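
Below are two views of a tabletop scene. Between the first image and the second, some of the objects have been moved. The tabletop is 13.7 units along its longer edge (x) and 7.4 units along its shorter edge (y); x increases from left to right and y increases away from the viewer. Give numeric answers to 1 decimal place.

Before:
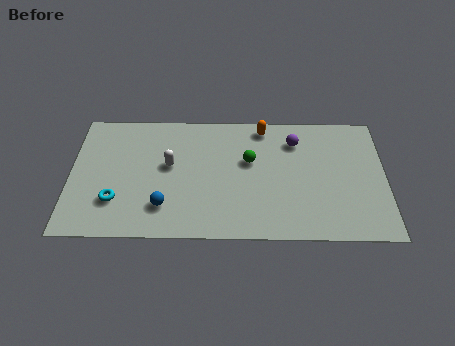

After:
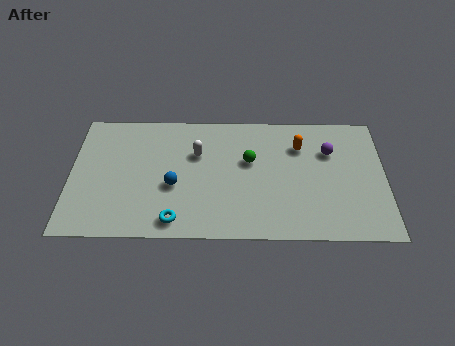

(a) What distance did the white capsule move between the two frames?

1.4

The white capsule moved from about (4.3, 4.2) to (5.5, 4.9), a distance of √(1.2² + 0.7²) ≈ 1.4.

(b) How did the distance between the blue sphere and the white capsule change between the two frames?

-0.3

They were about 2.4 units apart before and 2.1 after — 0.3 units closer together.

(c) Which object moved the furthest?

the cyan torus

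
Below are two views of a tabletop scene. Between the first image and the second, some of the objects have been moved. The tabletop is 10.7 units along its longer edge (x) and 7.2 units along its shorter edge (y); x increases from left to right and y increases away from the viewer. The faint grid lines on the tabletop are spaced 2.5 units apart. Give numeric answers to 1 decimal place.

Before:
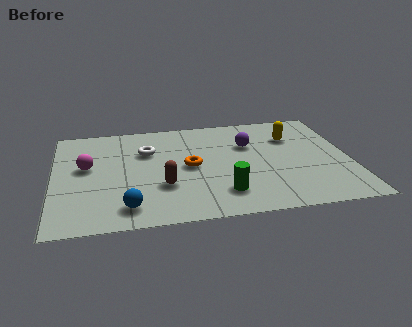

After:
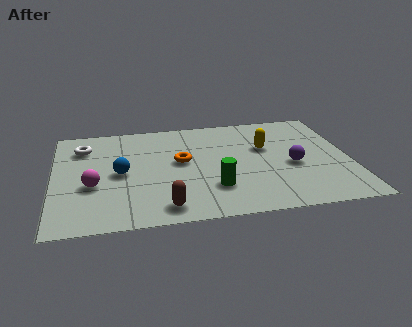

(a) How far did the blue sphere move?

2.3

The blue sphere moved from about (2.6, 1.2) to (2.4, 3.5), a distance of √(0.2² + 2.3²) ≈ 2.3.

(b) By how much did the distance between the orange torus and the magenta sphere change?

-0.3

They were about 3.7 units apart before and 3.4 after — 0.3 units closer together.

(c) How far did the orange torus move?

0.5

The orange torus was near (4.9, 3.6) before and (4.6, 4.0) after, so it travelled √(0.3² + 0.4²) ≈ 0.5 units.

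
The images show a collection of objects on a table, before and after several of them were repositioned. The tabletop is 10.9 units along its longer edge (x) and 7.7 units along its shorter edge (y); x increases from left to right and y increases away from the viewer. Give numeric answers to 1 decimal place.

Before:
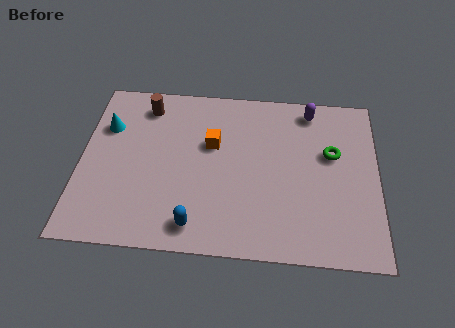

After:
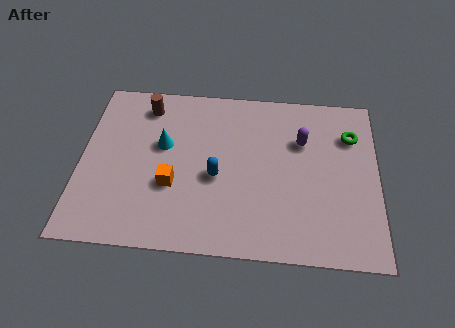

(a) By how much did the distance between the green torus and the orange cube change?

+2.7

They were about 4.4 units apart before and 7.1 after — 2.7 units further apart.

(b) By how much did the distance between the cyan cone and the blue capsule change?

-3.0

They were about 5.4 units apart before and 2.4 after — 3.0 units closer together.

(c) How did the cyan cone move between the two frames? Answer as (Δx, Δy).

(2.1, -0.7)

From the two frames, the cyan cone sits at roughly (0.9, 5.3) before and (3.0, 4.6) after.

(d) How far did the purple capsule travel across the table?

1.5

The purple capsule moved from about (8.4, 6.7) to (8.1, 5.2), a distance of √(0.3² + 1.5²) ≈ 1.5.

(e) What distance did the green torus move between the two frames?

1.1

The green torus moved from about (9.2, 4.7) to (9.9, 5.6), a distance of √(0.7² + 0.9²) ≈ 1.1.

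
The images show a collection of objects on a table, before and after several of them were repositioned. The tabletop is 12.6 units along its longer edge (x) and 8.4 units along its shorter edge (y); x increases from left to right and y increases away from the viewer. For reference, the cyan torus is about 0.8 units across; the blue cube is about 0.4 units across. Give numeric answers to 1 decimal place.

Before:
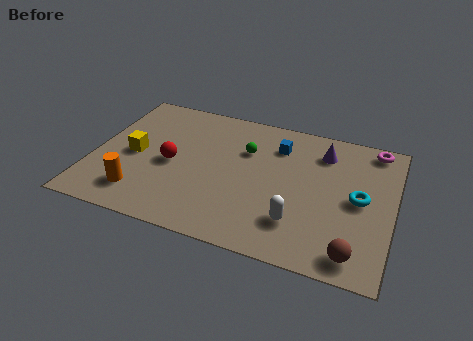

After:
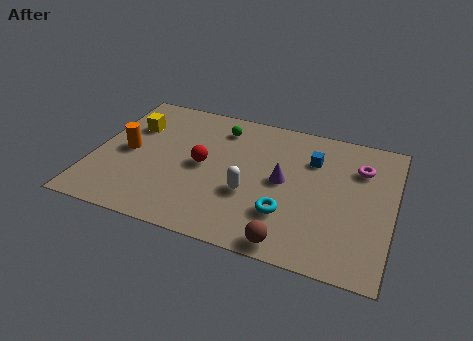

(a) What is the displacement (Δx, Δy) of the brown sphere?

(-2.6, -0.3)

From the two frames, the brown sphere sits at roughly (11.2, 1.1) before and (8.6, 0.8) after.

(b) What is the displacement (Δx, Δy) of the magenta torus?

(-0.5, -1.4)

From the two frames, the magenta torus sits at roughly (11.6, 7.5) before and (11.1, 6.1) after.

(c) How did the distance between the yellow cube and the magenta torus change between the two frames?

-0.8

The distance was about 10.5 in the first image and 9.7 in the second, so they moved 0.8 units closer together.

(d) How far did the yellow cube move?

1.8

From (1.7, 4.0) to (1.4, 5.8), the yellow cube covered √(0.3² + 1.8²) ≈ 1.8 units.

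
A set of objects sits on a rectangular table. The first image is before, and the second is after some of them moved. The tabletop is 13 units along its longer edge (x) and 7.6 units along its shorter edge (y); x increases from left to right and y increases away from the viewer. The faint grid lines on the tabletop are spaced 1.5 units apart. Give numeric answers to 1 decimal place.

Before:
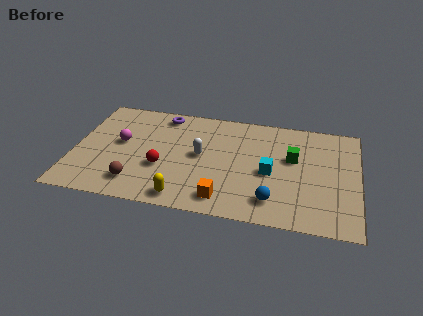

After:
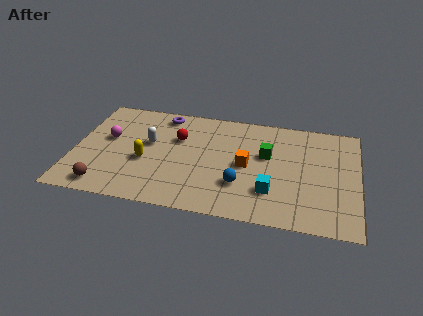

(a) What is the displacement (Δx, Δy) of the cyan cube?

(0.1, -1.3)

The cyan cube was at about (9.0, 3.4) and moved to about (9.1, 2.1).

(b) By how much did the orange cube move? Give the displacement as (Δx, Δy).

(0.9, 2.5)

The orange cube was at about (7.0, 1.2) and moved to about (7.9, 3.7).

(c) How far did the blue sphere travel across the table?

1.7

The blue sphere was near (9.2, 1.5) before and (7.7, 2.3) after, so it travelled √(1.5² + 0.8²) ≈ 1.7 units.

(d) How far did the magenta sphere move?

0.6

The magenta sphere was near (2.1, 4.2) before and (1.5, 4.4) after, so it travelled √(0.6² + 0.2²) ≈ 0.6 units.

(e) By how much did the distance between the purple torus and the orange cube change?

-1.3

They were about 6.2 units apart before and 4.9 after — 1.3 units closer together.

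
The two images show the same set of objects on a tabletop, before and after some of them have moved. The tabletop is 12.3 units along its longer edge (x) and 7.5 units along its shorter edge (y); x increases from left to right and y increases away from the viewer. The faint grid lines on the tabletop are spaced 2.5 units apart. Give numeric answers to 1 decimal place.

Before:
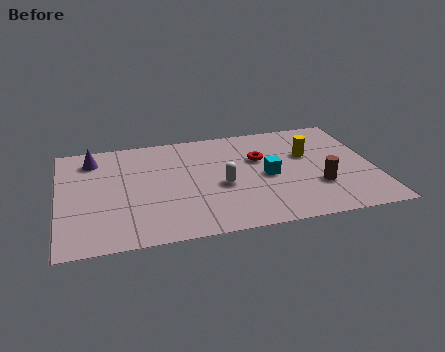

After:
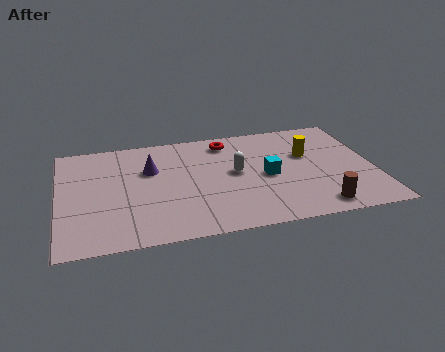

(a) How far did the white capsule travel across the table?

1.0

From (6.3, 3.2) to (6.9, 4.0), the white capsule covered √(0.6² + 0.8²) ≈ 1.0 units.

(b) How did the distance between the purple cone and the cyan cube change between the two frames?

-2.5

The distance was about 7.2 in the first image and 4.7 in the second, so they moved 2.5 units closer together.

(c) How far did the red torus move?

1.9

From (7.9, 4.8) to (6.7, 6.3), the red torus covered √(1.2² + 1.5²) ≈ 1.9 units.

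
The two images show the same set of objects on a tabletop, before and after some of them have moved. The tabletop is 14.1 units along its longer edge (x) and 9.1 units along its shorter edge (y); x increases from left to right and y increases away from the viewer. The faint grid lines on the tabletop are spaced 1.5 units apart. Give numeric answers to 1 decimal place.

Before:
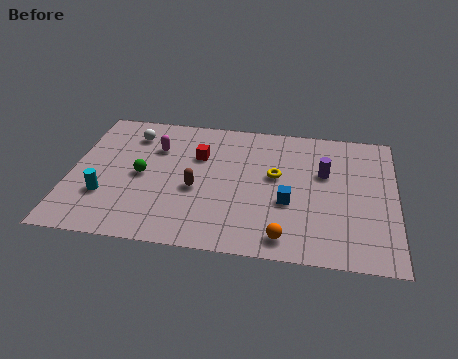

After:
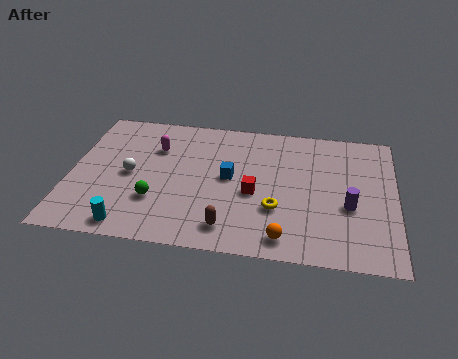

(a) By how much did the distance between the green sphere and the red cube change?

+1.4

Before: roughly 2.9 units apart; after: 4.3. That's 1.4 units further apart.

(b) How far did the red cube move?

3.3

From (5.5, 6.1) to (8.0, 3.9), the red cube covered √(2.5² + 2.2²) ≈ 3.3 units.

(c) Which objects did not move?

the orange sphere and the magenta capsule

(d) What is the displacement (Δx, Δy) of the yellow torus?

(0.1, -2.2)

The yellow torus started near (8.9, 5.2) and ended near (9.0, 3.0).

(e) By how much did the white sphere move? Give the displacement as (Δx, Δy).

(0.1, -2.8)

From the two frames, the white sphere sits at roughly (2.5, 7.2) before and (2.6, 4.4) after.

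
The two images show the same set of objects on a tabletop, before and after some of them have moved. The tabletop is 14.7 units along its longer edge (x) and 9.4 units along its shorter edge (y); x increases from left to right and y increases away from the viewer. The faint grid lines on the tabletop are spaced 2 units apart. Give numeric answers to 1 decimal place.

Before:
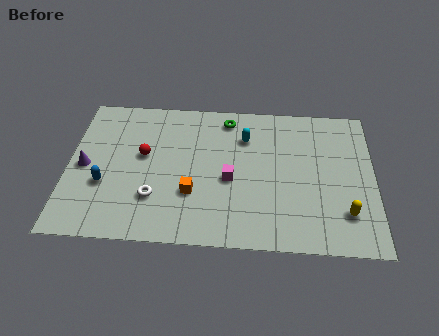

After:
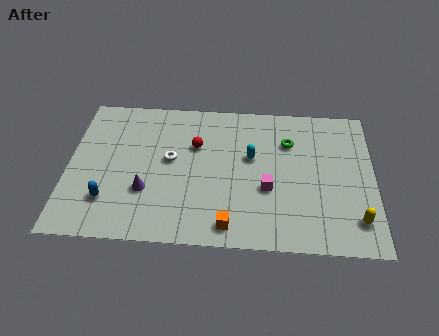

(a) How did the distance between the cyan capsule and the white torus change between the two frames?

-2.1

Before: roughly 6.0 units apart; after: 3.9. That's 2.1 units closer together.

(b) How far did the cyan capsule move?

1.3

The cyan capsule moved from about (8.5, 6.9) to (8.8, 5.6), a distance of √(0.3² + 1.3²) ≈ 1.3.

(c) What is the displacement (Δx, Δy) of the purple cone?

(3.0, -1.4)

The purple cone was at about (0.8, 4.5) and moved to about (3.8, 3.1).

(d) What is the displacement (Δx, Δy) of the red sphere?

(2.5, 0.8)

The red sphere was at about (3.6, 5.4) and moved to about (6.1, 6.2).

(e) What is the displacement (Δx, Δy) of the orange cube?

(1.8, -1.9)

The orange cube started near (6.0, 3.1) and ended near (7.8, 1.2).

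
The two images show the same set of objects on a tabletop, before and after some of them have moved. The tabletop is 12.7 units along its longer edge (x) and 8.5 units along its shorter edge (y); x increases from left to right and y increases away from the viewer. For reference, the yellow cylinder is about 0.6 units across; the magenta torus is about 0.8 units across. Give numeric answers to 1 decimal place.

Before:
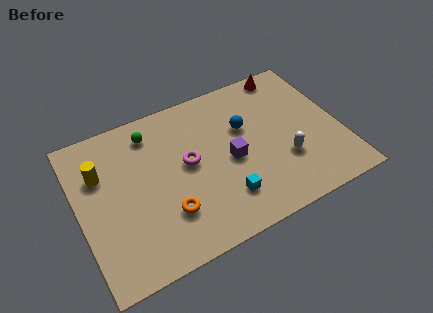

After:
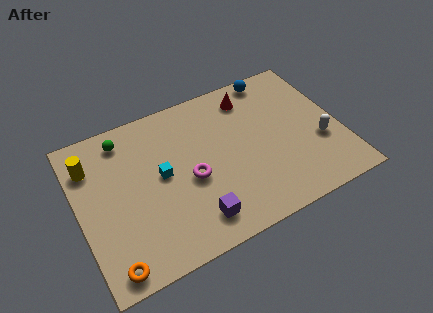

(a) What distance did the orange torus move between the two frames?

3.3

From (4.0, 2.4) to (1.1, 0.9), the orange torus covered √(2.9² + 1.5²) ≈ 3.3 units.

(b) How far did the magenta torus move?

0.9

The magenta torus moved from about (5.3, 4.6) to (5.3, 3.7), a distance of √(0.0² + 0.9²) ≈ 0.9.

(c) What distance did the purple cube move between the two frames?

3.2

The purple cube was near (7.3, 3.9) before and (5.2, 1.5) after, so it travelled √(2.1² + 2.4²) ≈ 3.2 units.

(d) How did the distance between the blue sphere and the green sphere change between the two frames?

+2.8

The distance was about 4.7 in the first image and 7.5 in the second, so they moved 2.8 units further apart.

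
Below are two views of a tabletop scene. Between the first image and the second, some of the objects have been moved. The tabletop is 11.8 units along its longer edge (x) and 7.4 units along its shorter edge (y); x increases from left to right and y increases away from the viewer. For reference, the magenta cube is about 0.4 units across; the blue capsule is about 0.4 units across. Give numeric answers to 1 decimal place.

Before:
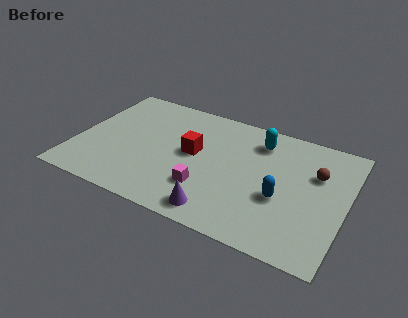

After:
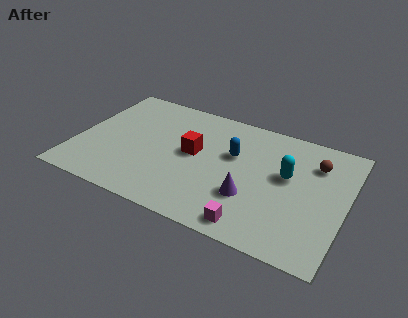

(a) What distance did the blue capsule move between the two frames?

2.9

From (9.1, 2.9) to (6.8, 4.6), the blue capsule covered √(2.3² + 1.7²) ≈ 2.9 units.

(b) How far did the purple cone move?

1.8

The purple cone was near (6.6, 1.0) before and (7.8, 2.4) after, so it travelled √(1.2² + 1.4²) ≈ 1.8 units.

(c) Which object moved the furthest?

the blue capsule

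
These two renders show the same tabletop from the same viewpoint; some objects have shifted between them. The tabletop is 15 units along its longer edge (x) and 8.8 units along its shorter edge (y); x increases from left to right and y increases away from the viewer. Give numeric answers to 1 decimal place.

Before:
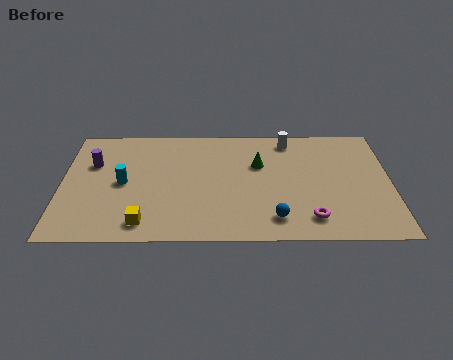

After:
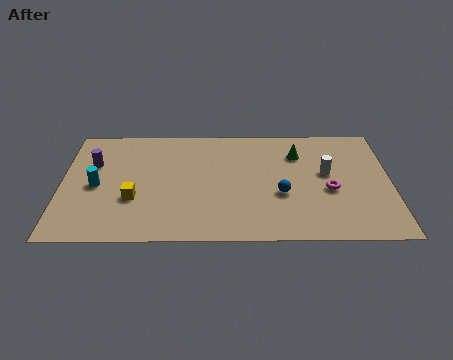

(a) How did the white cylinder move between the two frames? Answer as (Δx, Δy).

(1.7, -2.6)

The white cylinder was at about (10.4, 7.6) and moved to about (12.1, 5.0).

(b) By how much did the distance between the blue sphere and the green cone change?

-1.0

The distance was about 4.2 in the first image and 3.2 in the second, so they moved 1.0 units closer together.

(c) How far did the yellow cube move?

1.9

The yellow cube was near (3.8, 1.3) before and (3.3, 3.1) after, so it travelled √(0.5² + 1.8²) ≈ 1.9 units.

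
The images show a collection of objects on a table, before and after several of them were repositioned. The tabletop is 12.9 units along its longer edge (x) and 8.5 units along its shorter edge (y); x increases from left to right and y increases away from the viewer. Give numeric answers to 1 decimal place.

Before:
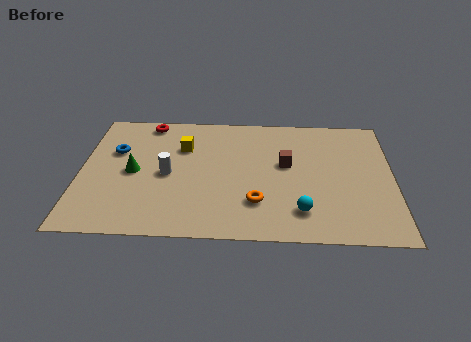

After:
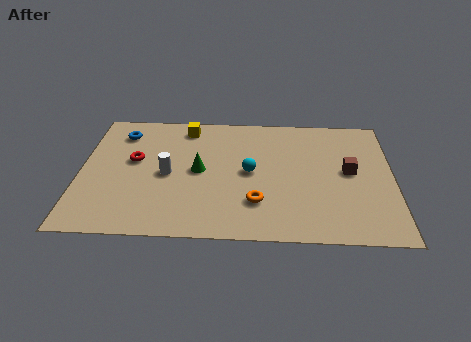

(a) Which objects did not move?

the orange torus and the white cylinder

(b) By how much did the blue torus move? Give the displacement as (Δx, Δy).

(0.2, 1.3)

The blue torus was at about (1.4, 5.5) and moved to about (1.6, 6.8).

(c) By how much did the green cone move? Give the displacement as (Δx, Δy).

(2.7, 0.2)

The green cone was at about (2.2, 4.1) and moved to about (4.9, 4.3).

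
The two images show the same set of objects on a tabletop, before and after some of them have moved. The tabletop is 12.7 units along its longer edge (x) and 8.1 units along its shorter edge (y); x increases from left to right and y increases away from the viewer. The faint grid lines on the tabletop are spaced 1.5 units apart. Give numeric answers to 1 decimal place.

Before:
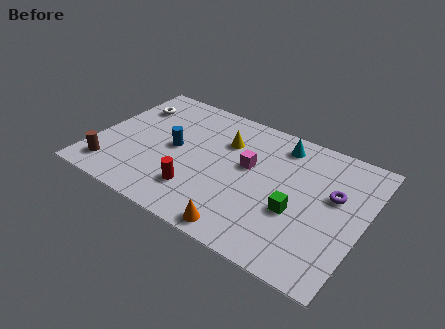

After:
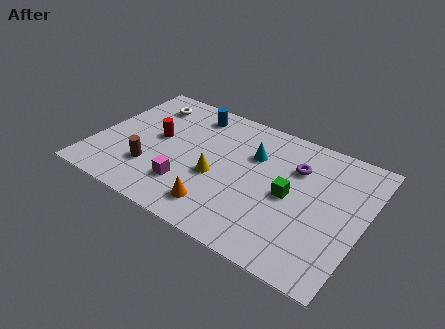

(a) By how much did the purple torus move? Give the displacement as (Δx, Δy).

(-1.9, 0.8)

The purple torus was at about (11.2, 4.9) and moved to about (9.3, 5.7).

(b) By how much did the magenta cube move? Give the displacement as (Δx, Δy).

(-2.5, -2.6)

The magenta cube started near (7.2, 4.7) and ended near (4.7, 2.1).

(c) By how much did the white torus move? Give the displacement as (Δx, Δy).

(0.7, 0.5)

The white torus started near (1.2, 6.0) and ended near (1.9, 6.5).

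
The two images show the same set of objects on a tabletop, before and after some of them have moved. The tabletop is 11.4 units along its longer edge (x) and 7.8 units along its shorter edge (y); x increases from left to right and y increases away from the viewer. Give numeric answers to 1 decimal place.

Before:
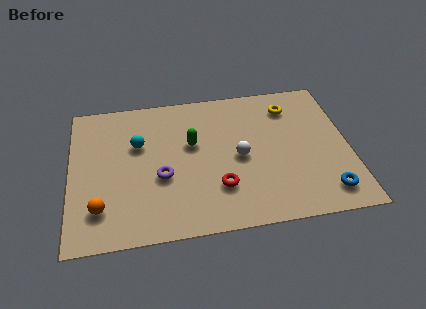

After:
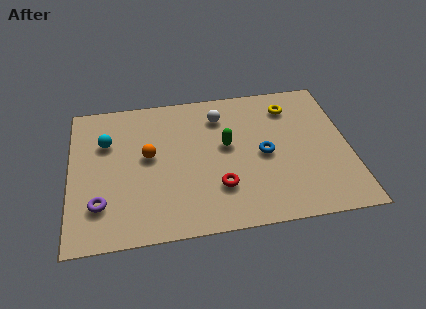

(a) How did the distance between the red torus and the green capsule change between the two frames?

-0.5

They were about 2.7 units apart before and 2.2 after — 0.5 units closer together.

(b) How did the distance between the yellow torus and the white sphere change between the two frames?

-0.4

They were about 3.3 units apart before and 2.9 after — 0.4 units closer together.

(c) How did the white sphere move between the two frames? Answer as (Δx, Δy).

(-0.7, 2.4)

From the two frames, the white sphere sits at roughly (6.9, 3.7) before and (6.2, 6.1) after.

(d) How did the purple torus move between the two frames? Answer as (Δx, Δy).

(-2.5, -1.1)

From the two frames, the purple torus sits at roughly (3.7, 3.1) before and (1.2, 2.0) after.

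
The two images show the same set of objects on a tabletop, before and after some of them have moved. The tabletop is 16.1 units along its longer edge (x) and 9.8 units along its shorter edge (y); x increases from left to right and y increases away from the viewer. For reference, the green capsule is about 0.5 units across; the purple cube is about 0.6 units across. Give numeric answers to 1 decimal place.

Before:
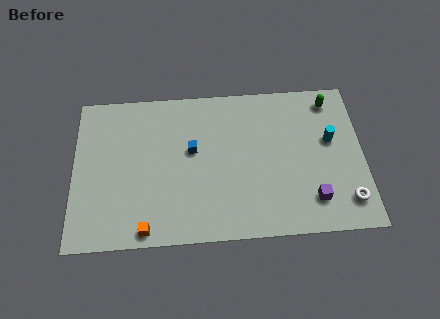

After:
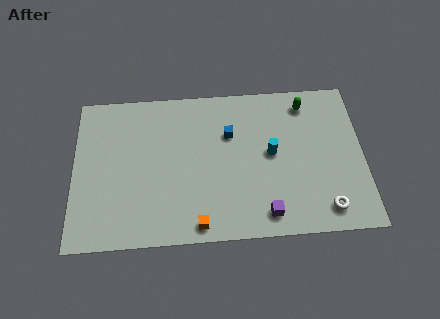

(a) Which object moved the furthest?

the cyan cylinder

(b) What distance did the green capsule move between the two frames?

1.4

The green capsule was near (14.4, 8.4) before and (13.0, 8.3) after, so it travelled √(1.4² + 0.1²) ≈ 1.4 units.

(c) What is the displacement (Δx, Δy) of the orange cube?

(2.9, 0.1)

From the two frames, the orange cube sits at roughly (4.0, 0.9) before and (6.9, 1.0) after.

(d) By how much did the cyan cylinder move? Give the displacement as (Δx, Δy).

(-3.3, -0.6)

The cyan cylinder was at about (14.3, 5.8) and moved to about (11.0, 5.2).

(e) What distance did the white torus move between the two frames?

1.3

The white torus moved from about (15.1, 1.9) to (13.9, 1.5), a distance of √(1.2² + 0.4²) ≈ 1.3.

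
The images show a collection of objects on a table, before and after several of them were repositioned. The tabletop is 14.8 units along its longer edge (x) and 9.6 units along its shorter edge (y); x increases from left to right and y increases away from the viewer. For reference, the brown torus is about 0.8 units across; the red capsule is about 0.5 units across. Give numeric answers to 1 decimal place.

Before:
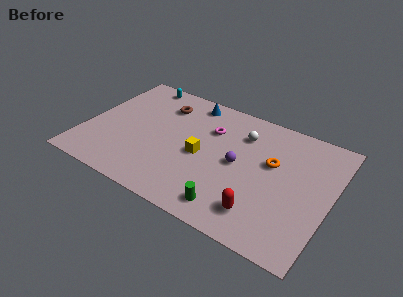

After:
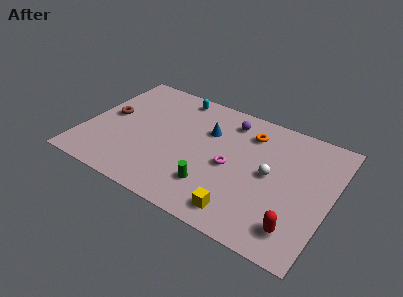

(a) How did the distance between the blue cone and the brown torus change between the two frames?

+4.2

The distance was about 1.9 in the first image and 6.1 in the second, so they moved 4.2 units further apart.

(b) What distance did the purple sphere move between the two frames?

3.3

The purple sphere moved from about (9.3, 4.8) to (8.3, 7.9), a distance of √(1.0² + 3.1²) ≈ 3.3.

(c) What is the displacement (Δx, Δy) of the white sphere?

(2.0, -2.3)

The white sphere was at about (9.2, 7.2) and moved to about (11.2, 4.9).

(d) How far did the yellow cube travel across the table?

4.2

From (7.1, 4.4) to (10.0, 1.4), the yellow cube covered √(2.9² + 3.0²) ≈ 4.2 units.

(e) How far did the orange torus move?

2.3

The orange torus was near (11.2, 5.8) before and (9.6, 7.5) after, so it travelled √(1.6² + 1.7²) ≈ 2.3 units.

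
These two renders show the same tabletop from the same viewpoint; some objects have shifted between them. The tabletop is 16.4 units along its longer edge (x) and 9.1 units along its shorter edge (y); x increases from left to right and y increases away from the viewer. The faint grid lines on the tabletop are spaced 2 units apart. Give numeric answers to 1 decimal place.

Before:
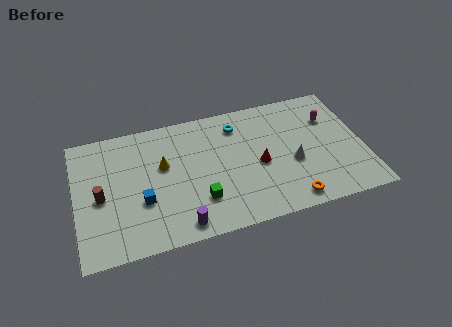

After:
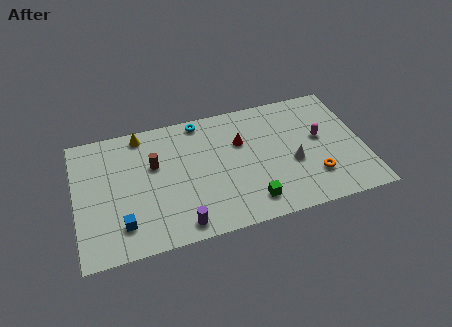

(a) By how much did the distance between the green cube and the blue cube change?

+3.9

They were about 3.3 units apart before and 7.2 after — 3.9 units further apart.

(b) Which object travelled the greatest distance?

the brown cylinder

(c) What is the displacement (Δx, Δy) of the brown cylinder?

(3.1, 1.5)

The brown cylinder started near (1.4, 4.2) and ended near (4.5, 5.7).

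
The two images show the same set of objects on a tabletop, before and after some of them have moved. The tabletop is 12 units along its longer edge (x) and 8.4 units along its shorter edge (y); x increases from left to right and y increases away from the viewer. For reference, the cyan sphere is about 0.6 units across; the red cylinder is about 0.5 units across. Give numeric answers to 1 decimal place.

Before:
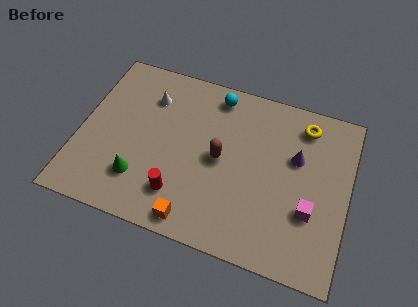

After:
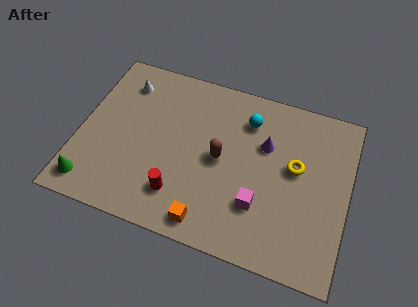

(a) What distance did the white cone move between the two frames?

1.3

From (2.9, 6.3) to (1.7, 6.7), the white cone covered √(1.2² + 0.4²) ≈ 1.3 units.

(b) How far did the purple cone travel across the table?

1.4

From (9.6, 5.3) to (8.2, 5.5), the purple cone covered √(1.4² + 0.2²) ≈ 1.4 units.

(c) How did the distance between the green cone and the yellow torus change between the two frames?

+1.0

The distance was about 8.5 in the first image and 9.5 in the second, so they moved 1.0 units further apart.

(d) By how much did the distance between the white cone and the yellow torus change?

+1.2

Before: roughly 6.9 units apart; after: 8.1. That's 1.2 units further apart.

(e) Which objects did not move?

the brown capsule and the red cylinder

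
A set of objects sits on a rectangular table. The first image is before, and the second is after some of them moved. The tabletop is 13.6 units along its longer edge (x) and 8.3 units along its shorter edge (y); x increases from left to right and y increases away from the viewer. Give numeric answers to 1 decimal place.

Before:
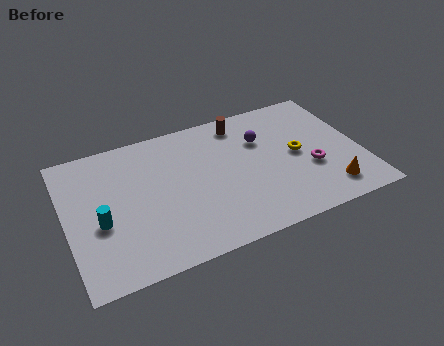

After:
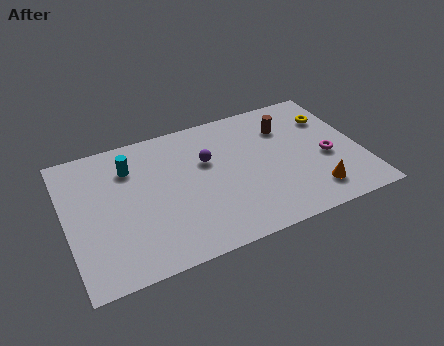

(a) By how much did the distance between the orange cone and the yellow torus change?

+1.7

They were about 2.9 units apart before and 4.6 after — 1.7 units further apart.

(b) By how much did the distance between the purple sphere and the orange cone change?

+0.9

Before: roughly 4.9 units apart; after: 5.8. That's 0.9 units further apart.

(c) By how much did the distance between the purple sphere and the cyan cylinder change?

-4.4

They were about 8.0 units apart before and 3.6 after — 4.4 units closer together.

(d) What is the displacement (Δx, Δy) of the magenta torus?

(0.8, 0.4)

From the two frames, the magenta torus sits at roughly (11.2, 3.1) before and (12.0, 3.5) after.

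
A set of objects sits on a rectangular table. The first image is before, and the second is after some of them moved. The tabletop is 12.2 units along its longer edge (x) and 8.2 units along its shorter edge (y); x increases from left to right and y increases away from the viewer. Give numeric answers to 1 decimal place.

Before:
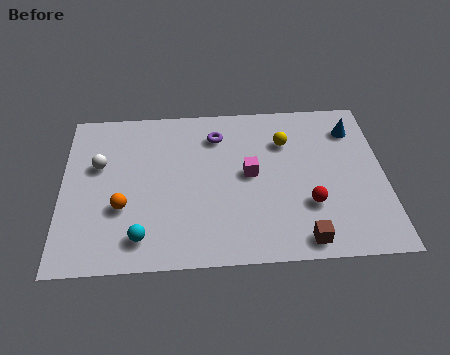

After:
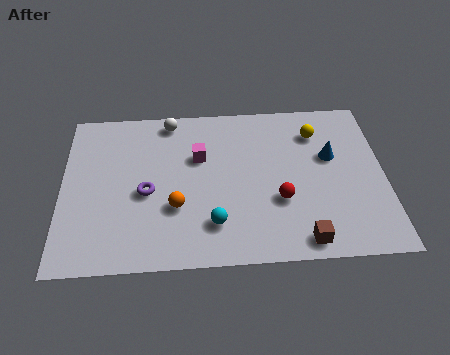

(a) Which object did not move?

the brown cube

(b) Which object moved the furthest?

the purple torus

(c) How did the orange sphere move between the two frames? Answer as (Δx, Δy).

(2.0, -0.1)

The orange sphere was at about (2.3, 2.9) and moved to about (4.3, 2.8).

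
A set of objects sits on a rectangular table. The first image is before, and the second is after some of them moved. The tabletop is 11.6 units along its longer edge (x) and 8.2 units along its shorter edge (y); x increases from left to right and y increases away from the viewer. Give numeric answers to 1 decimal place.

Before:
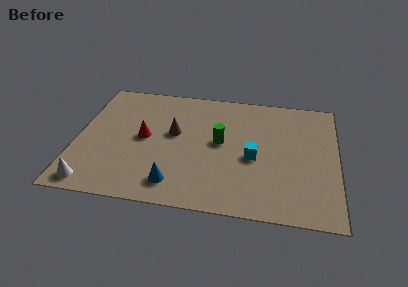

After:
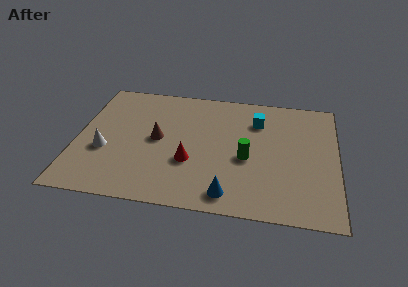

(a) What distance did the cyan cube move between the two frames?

2.5

The cyan cube moved from about (7.9, 3.6) to (8.0, 6.1), a distance of √(0.1² + 2.5²) ≈ 2.5.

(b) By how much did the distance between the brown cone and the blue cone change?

+1.2

They were about 3.3 units apart before and 4.5 after — 1.2 units further apart.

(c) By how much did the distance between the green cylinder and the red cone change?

-0.8

They were about 3.4 units apart before and 2.6 after — 0.8 units closer together.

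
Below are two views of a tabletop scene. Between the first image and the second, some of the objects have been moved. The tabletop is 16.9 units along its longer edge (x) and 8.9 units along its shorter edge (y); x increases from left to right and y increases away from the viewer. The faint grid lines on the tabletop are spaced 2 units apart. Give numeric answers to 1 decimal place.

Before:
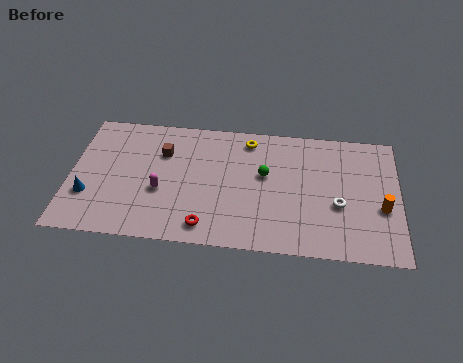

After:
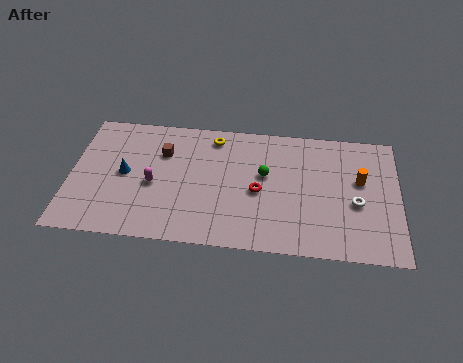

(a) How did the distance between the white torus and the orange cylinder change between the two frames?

-0.6

The distance was about 2.2 in the first image and 1.6 in the second, so they moved 0.6 units closer together.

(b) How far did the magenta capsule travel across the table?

0.6

From (4.7, 3.5) to (4.3, 3.9), the magenta capsule covered √(0.4² + 0.4²) ≈ 0.6 units.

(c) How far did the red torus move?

3.7

The red torus moved from about (7.1, 1.3) to (9.7, 4.0), a distance of √(2.6² + 2.7²) ≈ 3.7.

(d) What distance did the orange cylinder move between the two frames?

2.1

From (16.0, 3.5) to (14.9, 5.3), the orange cylinder covered √(1.1² + 1.8²) ≈ 2.1 units.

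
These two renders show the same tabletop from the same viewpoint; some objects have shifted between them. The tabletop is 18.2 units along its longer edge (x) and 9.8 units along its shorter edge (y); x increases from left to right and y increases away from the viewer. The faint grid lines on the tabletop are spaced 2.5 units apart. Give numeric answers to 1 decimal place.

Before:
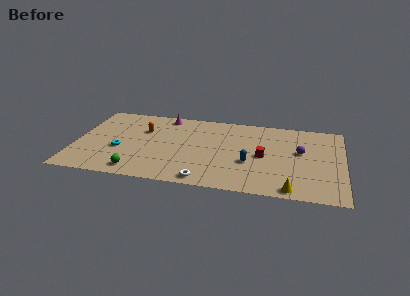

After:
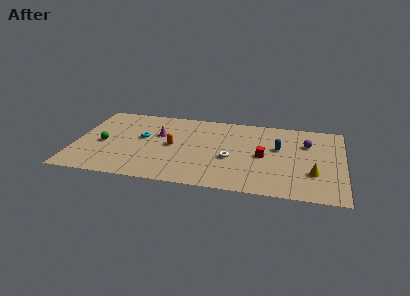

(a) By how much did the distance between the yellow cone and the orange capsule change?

-2.0

Before: roughly 11.8 units apart; after: 9.8. That's 2.0 units closer together.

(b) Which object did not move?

the red cube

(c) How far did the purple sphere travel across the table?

1.2

The purple sphere was near (15.3, 5.7) before and (15.7, 6.8) after, so it travelled √(0.4² + 1.1²) ≈ 1.2 units.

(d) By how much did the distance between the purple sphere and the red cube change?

+0.9

Before: roughly 2.7 units apart; after: 3.6. That's 0.9 units further apart.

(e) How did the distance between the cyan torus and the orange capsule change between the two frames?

-0.9

They were about 3.1 units apart before and 2.2 after — 0.9 units closer together.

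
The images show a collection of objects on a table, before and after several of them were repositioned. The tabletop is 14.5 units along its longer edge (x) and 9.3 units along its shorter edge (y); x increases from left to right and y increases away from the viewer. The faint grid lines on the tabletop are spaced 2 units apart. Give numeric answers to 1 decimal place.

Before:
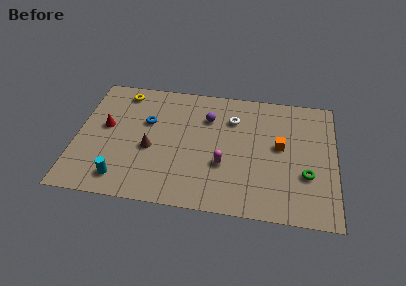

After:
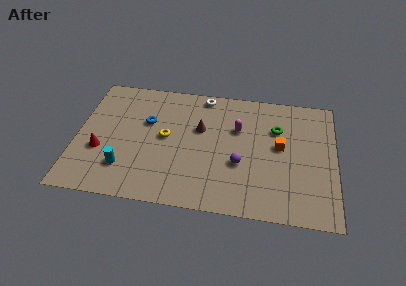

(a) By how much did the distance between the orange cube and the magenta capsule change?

-1.0

Before: roughly 3.6 units apart; after: 2.6. That's 1.0 units closer together.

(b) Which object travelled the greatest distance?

the yellow torus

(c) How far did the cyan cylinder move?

0.8

From (2.7, 1.5) to (2.8, 2.3), the cyan cylinder covered √(0.1² + 0.8²) ≈ 0.8 units.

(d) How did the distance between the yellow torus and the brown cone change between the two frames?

-2.4

Before: roughly 4.5 units apart; after: 2.1. That's 2.4 units closer together.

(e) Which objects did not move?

the blue torus and the orange cube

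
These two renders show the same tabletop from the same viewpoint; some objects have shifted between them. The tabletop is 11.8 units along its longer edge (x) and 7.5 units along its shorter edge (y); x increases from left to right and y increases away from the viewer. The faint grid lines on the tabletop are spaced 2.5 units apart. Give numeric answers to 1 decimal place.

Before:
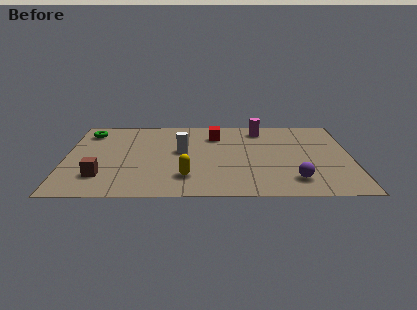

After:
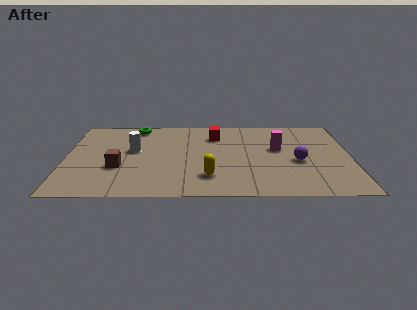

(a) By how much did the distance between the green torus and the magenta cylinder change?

-0.9

The distance was about 7.2 in the first image and 6.3 in the second, so they moved 0.9 units closer together.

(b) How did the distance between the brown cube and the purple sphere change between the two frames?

-0.5

The distance was about 7.9 in the first image and 7.4 in the second, so they moved 0.5 units closer together.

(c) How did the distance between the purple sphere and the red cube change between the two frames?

-1.1

They were about 5.3 units apart before and 4.2 after — 1.1 units closer together.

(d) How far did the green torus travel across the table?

2.1

From (0.9, 6.1) to (2.9, 6.6), the green torus covered √(2.0² + 0.5²) ≈ 2.1 units.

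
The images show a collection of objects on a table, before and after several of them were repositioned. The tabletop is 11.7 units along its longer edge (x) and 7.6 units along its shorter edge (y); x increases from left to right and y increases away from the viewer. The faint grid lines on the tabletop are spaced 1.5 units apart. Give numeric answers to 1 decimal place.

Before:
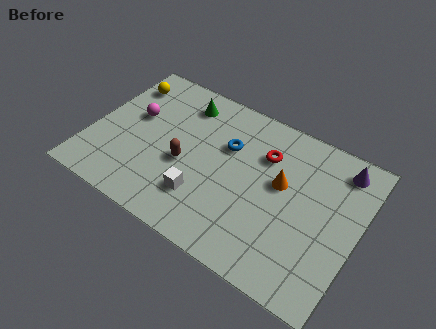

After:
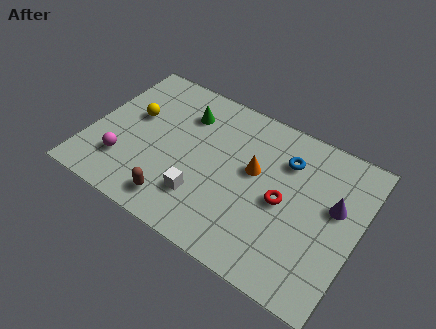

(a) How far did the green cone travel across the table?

0.5

The green cone was near (3.6, 6.2) before and (3.8, 5.7) after, so it travelled √(0.2² + 0.5²) ≈ 0.5 units.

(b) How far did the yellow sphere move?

1.7

The yellow sphere moved from about (0.9, 6.0) to (1.7, 4.5), a distance of √(0.8² + 1.5²) ≈ 1.7.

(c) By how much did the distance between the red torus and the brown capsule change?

+1.0

The distance was about 3.9 in the first image and 4.9 in the second, so they moved 1.0 units further apart.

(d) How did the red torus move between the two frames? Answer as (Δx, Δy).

(1.1, -1.8)

The red torus was at about (7.4, 5.4) and moved to about (8.5, 3.6).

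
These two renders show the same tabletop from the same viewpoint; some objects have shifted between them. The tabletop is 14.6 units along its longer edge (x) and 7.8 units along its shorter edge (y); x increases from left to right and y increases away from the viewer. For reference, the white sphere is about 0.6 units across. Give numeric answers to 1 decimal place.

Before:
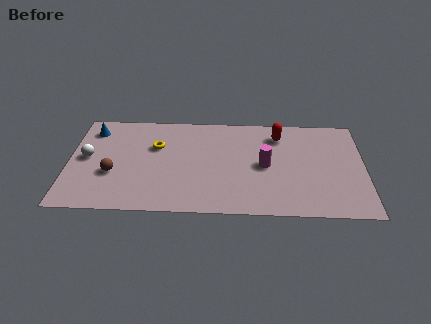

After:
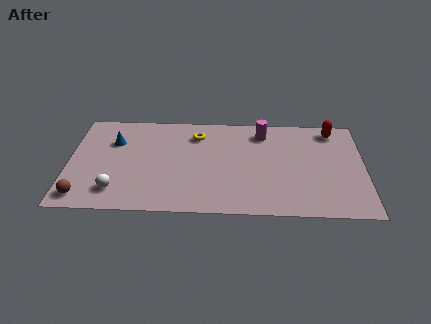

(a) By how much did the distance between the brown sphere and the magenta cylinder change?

+2.7

Before: roughly 7.6 units apart; after: 10.3. That's 2.7 units further apart.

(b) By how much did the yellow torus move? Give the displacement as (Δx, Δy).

(2.0, 1.0)

From the two frames, the yellow torus sits at roughly (4.3, 5.1) before and (6.3, 6.1) after.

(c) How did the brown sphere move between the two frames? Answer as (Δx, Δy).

(-1.4, -1.8)

The brown sphere started near (2.2, 2.9) and ended near (0.8, 1.1).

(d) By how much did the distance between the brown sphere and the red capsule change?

+4.7

Before: roughly 8.8 units apart; after: 13.5. That's 4.7 units further apart.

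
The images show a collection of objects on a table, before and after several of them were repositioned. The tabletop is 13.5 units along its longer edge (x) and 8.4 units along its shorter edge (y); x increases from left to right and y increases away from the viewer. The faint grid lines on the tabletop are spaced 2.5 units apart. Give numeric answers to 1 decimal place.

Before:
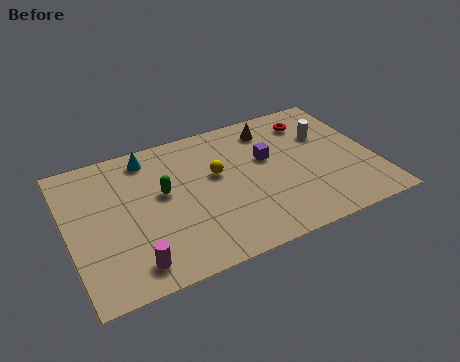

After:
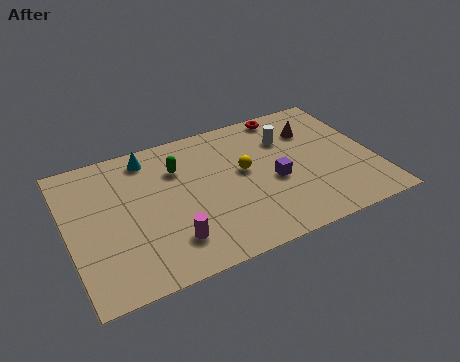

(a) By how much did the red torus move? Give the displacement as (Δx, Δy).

(-1.0, 0.9)

The red torus started near (11.1, 6.7) and ended near (10.1, 7.6).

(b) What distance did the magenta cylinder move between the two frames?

1.8

From (2.5, 1.3) to (4.2, 1.9), the magenta cylinder covered √(1.7² + 0.6²) ≈ 1.8 units.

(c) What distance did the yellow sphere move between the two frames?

1.2

The yellow sphere moved from about (6.6, 5.0) to (7.8, 4.7), a distance of √(1.2² + 0.3²) ≈ 1.2.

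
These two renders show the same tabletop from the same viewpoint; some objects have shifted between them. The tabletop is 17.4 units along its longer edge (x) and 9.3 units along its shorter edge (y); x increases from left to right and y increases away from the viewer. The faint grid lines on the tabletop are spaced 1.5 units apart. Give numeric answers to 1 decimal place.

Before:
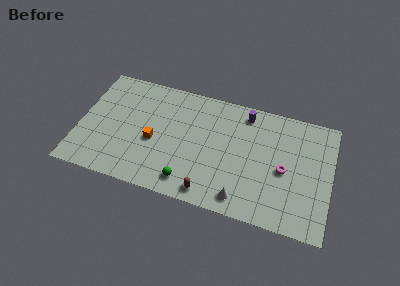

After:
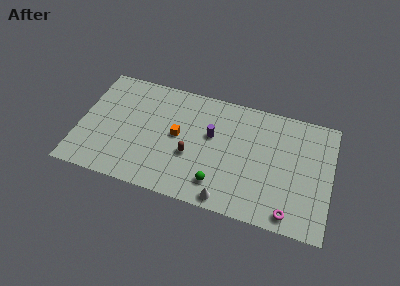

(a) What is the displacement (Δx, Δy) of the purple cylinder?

(-2.2, -2.4)

The purple cylinder was at about (11.3, 8.0) and moved to about (9.1, 5.6).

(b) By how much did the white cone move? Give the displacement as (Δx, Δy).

(-1.0, -0.4)

From the two frames, the white cone sits at roughly (11.5, 1.3) before and (10.5, 0.9) after.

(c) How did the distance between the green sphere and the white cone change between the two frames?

-2.5

The distance was about 3.7 in the first image and 1.2 in the second, so they moved 2.5 units closer together.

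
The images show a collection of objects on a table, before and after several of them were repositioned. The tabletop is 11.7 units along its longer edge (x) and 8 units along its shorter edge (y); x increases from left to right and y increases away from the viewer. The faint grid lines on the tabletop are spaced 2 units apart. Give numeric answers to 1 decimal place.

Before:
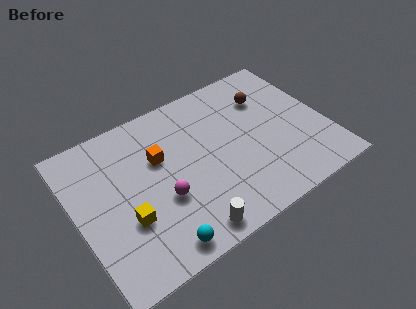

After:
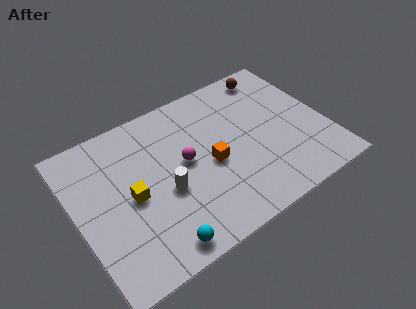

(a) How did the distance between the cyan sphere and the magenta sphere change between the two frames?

+1.7

Before: roughly 2.2 units apart; after: 3.9. That's 1.7 units further apart.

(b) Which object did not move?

the cyan sphere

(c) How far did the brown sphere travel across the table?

1.3

The brown sphere was near (9.3, 5.8) before and (9.8, 7.0) after, so it travelled √(0.5² + 1.2²) ≈ 1.3 units.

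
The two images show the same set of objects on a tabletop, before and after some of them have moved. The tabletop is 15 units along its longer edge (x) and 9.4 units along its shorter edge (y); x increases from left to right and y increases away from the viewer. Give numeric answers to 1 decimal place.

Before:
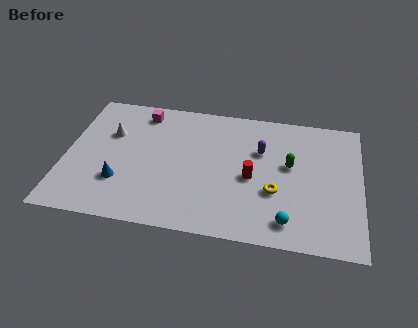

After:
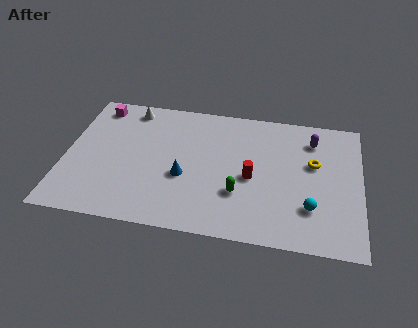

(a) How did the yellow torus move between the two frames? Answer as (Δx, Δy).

(1.9, 2.3)

From the two frames, the yellow torus sits at roughly (10.7, 3.4) before and (12.6, 5.7) after.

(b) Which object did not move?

the red cylinder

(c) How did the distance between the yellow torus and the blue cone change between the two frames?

-1.0

The distance was about 7.8 in the first image and 6.8 in the second, so they moved 1.0 units closer together.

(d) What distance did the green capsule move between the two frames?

3.5

From (11.4, 5.4) to (8.9, 3.0), the green capsule covered √(2.5² + 2.4²) ≈ 3.5 units.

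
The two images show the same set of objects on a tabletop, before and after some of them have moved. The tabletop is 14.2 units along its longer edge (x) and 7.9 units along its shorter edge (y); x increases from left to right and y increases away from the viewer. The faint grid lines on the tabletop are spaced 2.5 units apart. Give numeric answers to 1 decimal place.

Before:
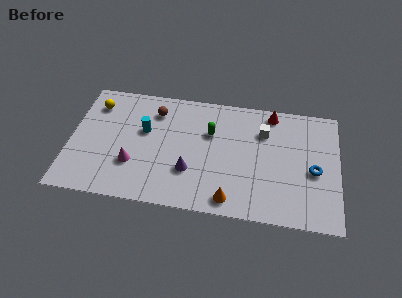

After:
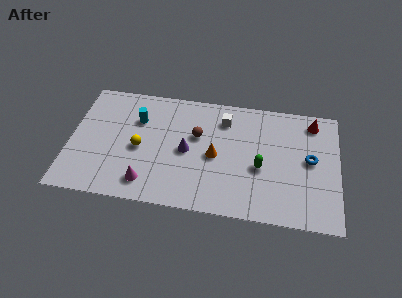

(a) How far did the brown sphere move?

2.6

From (4.4, 6.2) to (6.7, 4.9), the brown sphere covered √(2.3² + 1.3²) ≈ 2.6 units.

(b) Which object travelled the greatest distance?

the yellow sphere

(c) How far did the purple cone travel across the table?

1.3

From (6.4, 2.5) to (6.2, 3.8), the purple cone covered √(0.2² + 1.3²) ≈ 1.3 units.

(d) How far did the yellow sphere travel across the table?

3.6

The yellow sphere moved from about (1.2, 6.2) to (3.7, 3.6), a distance of √(2.5² + 2.6²) ≈ 3.6.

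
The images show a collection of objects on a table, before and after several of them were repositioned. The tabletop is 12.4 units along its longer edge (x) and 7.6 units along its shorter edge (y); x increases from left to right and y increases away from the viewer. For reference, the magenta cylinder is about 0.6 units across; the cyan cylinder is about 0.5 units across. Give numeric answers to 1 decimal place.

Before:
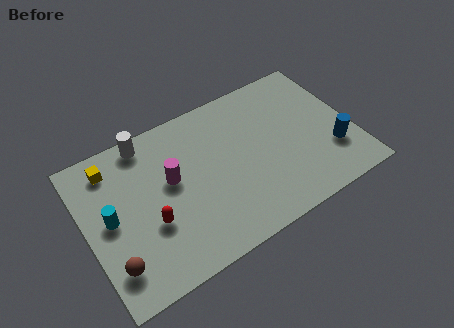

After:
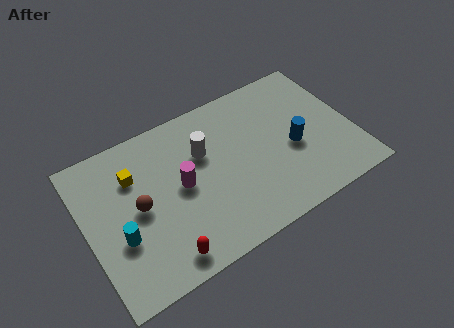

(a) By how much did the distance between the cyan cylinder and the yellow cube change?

+0.4

The distance was about 2.4 in the first image and 2.8 in the second, so they moved 0.4 units further apart.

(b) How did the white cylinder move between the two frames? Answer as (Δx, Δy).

(2.4, -1.8)

The white cylinder was at about (3.2, 6.8) and moved to about (5.6, 5.0).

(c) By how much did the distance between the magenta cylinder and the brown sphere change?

-2.1

Before: roughly 4.1 units apart; after: 2.0. That's 2.1 units closer together.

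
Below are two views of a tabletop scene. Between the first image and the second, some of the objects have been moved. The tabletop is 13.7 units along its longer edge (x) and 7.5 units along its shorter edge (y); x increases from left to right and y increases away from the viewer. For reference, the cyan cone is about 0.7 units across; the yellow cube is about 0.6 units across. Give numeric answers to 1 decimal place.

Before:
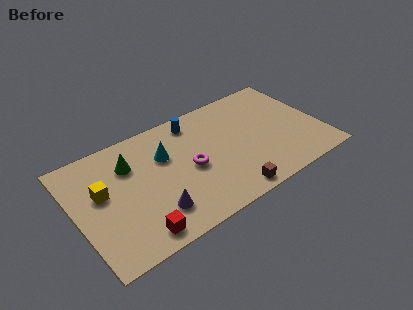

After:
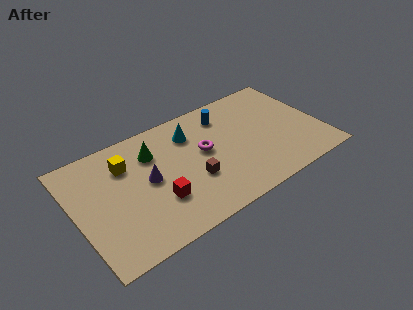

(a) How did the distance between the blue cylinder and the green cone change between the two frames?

+0.3

Before: roughly 3.9 units apart; after: 4.2. That's 0.3 units further apart.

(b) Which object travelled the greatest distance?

the brown cube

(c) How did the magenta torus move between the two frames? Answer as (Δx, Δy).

(0.9, 0.7)

The magenta torus was at about (6.3, 3.5) and moved to about (7.2, 4.2).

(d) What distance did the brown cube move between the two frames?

2.5

The brown cube was near (8.0, 0.8) before and (6.3, 2.7) after, so it travelled √(1.7² + 1.9²) ≈ 2.5 units.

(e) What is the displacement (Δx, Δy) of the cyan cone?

(1.6, 0.7)

The cyan cone was at about (5.1, 5.0) and moved to about (6.7, 5.7).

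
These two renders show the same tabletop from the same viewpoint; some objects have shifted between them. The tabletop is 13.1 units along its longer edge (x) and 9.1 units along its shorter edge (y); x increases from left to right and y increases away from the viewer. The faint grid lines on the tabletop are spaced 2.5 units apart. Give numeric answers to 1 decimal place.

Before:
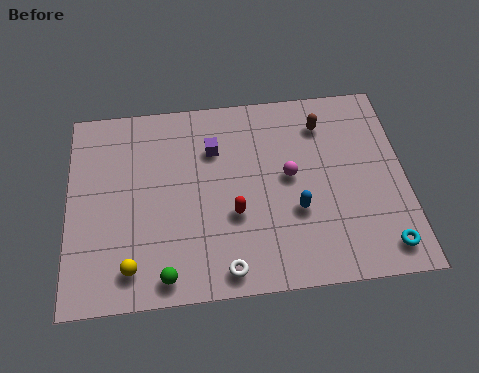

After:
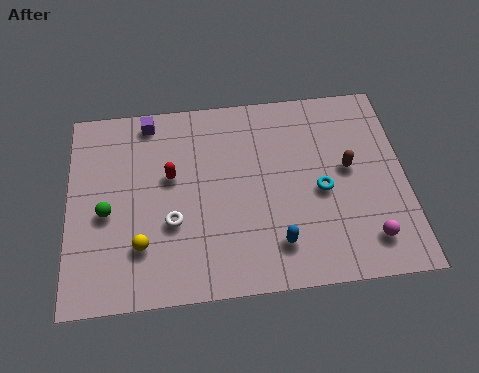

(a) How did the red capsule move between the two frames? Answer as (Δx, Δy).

(-2.4, 2.0)

The red capsule was at about (6.4, 3.4) and moved to about (4.0, 5.4).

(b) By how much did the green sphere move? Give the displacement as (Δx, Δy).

(-2.2, 3.0)

From the two frames, the green sphere sits at roughly (3.7, 1.0) before and (1.5, 4.0) after.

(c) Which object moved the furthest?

the magenta sphere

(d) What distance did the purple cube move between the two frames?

3.0

From (5.7, 6.5) to (3.2, 8.1), the purple cube covered √(2.5² + 1.6²) ≈ 3.0 units.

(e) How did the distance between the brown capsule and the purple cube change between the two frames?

+3.9

Before: roughly 4.4 units apart; after: 8.3. That's 3.9 units further apart.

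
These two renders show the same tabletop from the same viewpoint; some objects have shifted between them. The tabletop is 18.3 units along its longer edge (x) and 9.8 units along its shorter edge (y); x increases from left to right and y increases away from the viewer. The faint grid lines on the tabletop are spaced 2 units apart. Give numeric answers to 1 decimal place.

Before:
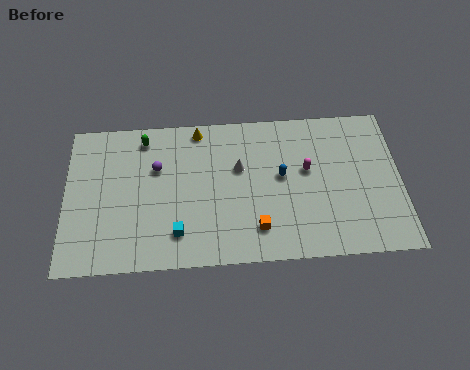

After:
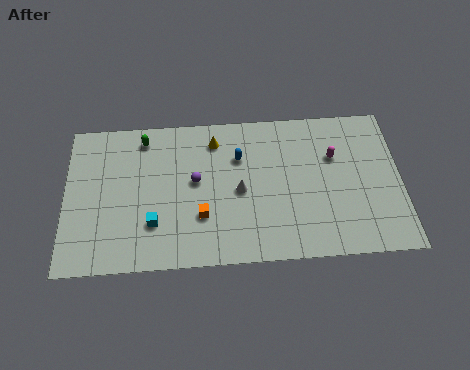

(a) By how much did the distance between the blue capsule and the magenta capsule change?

+3.8

They were about 1.4 units apart before and 5.2 after — 3.8 units further apart.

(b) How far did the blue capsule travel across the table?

2.7

The blue capsule moved from about (11.8, 5.4) to (9.5, 6.8), a distance of √(2.3² + 1.4²) ≈ 2.7.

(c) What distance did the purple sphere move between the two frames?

2.3

The purple sphere was near (5.0, 6.4) before and (7.1, 5.4) after, so it travelled √(2.1² + 1.0²) ≈ 2.3 units.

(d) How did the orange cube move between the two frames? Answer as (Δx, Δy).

(-3.0, 1.0)

The orange cube was at about (10.4, 2.1) and moved to about (7.4, 3.1).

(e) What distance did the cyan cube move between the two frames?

1.5

The cyan cube moved from about (6.1, 2.1) to (4.8, 2.8), a distance of √(1.3² + 0.7²) ≈ 1.5.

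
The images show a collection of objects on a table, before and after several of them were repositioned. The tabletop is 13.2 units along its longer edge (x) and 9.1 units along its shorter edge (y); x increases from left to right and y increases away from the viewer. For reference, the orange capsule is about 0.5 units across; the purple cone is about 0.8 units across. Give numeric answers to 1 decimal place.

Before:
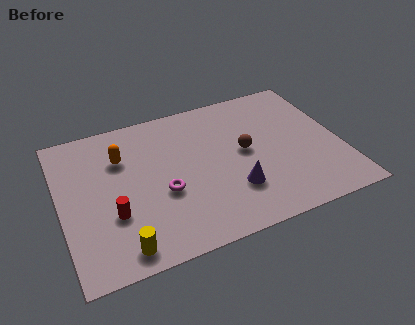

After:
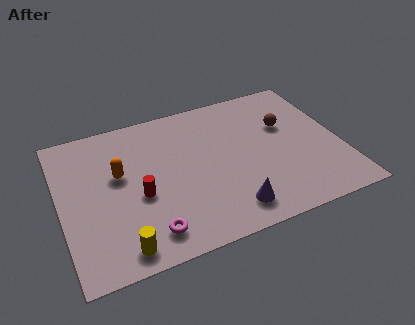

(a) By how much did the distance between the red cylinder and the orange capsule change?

-1.6

They were about 3.4 units apart before and 1.8 after — 1.6 units closer together.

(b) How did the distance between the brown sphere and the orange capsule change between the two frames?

+2.1

They were about 5.9 units apart before and 8.0 after — 2.1 units further apart.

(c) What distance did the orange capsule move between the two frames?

1.0

From (3.0, 6.4) to (2.8, 5.4), the orange capsule covered √(0.2² + 1.0²) ≈ 1.0 units.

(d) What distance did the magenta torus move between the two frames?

2.3

The magenta torus was near (4.7, 3.6) before and (3.8, 1.5) after, so it travelled √(0.9² + 2.1²) ≈ 2.3 units.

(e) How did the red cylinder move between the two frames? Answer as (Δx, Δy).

(1.3, 0.7)

The red cylinder started near (2.3, 3.1) and ended near (3.6, 3.8).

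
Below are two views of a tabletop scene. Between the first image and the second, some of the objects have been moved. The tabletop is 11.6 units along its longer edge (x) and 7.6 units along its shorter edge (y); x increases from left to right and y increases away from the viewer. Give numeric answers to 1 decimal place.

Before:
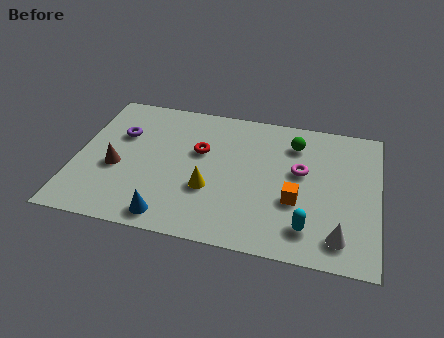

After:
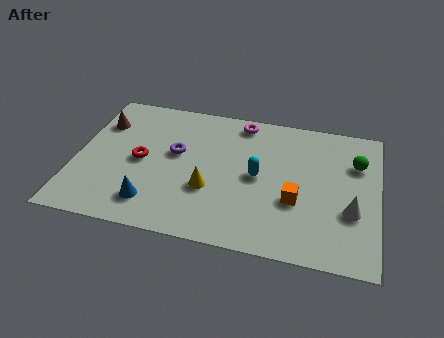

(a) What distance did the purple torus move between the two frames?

2.3

From (1.6, 5.0) to (3.8, 4.4), the purple torus covered √(2.2² + 0.6²) ≈ 2.3 units.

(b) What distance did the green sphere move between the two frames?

2.5

From (8.3, 5.9) to (10.7, 5.3), the green sphere covered √(2.4² + 0.6²) ≈ 2.5 units.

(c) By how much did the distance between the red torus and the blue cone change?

-1.6

The distance was about 3.9 in the first image and 2.3 in the second, so they moved 1.6 units closer together.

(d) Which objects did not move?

the orange cube and the yellow cone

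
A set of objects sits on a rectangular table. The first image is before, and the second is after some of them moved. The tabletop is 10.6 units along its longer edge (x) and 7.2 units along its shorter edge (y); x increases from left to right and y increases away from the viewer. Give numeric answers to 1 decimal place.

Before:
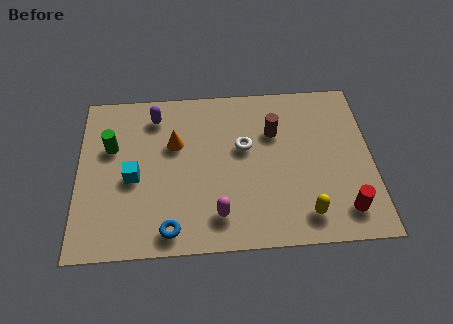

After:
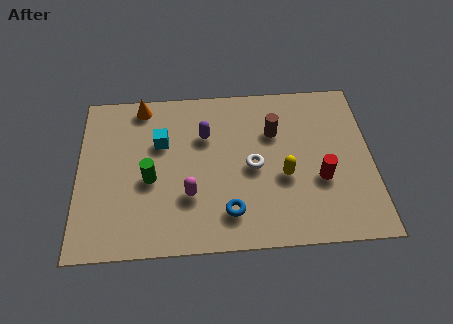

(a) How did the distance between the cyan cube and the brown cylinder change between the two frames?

-1.3

The distance was about 5.4 in the first image and 4.1 in the second, so they moved 1.3 units closer together.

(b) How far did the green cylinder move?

2.1

The green cylinder was near (1.2, 4.6) before and (2.6, 3.1) after, so it travelled √(1.4² + 1.5²) ≈ 2.1 units.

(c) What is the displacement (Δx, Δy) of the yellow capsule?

(-0.7, 1.7)

The yellow capsule was at about (8.1, 1.2) and moved to about (7.4, 2.9).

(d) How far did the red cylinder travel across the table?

1.6

The red cylinder was near (9.5, 1.3) before and (8.7, 2.7) after, so it travelled √(0.8² + 1.4²) ≈ 1.6 units.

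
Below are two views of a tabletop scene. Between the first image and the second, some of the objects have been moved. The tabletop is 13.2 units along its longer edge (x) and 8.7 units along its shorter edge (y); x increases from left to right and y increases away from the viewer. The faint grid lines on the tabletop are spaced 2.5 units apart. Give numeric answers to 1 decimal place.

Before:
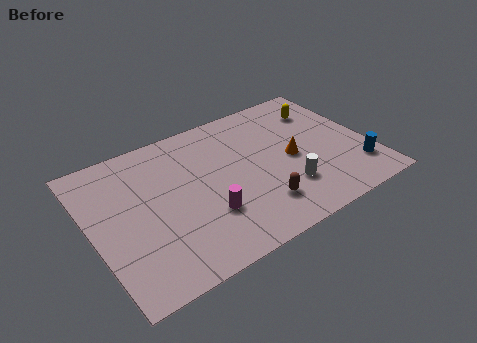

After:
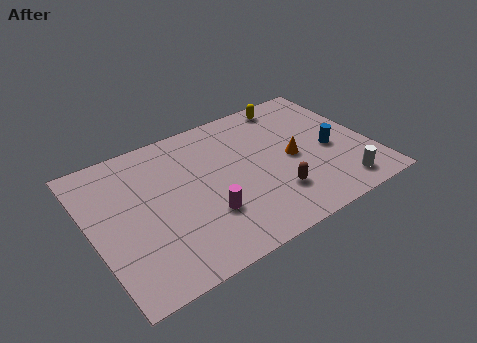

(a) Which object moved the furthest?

the white cylinder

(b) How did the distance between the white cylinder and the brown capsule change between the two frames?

+1.7

They were about 1.5 units apart before and 3.2 after — 1.7 units further apart.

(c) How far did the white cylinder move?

2.6

From (8.9, 2.4) to (11.3, 1.3), the white cylinder covered √(2.4² + 1.1²) ≈ 2.6 units.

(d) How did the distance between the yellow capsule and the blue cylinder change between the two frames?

-0.6

Before: roughly 4.7 units apart; after: 4.1. That's 0.6 units closer together.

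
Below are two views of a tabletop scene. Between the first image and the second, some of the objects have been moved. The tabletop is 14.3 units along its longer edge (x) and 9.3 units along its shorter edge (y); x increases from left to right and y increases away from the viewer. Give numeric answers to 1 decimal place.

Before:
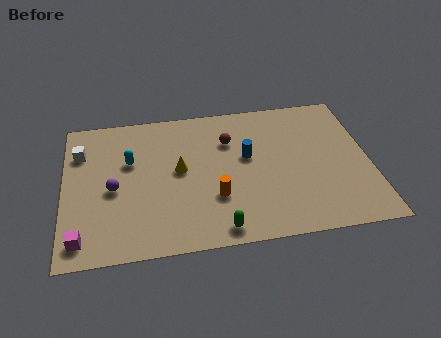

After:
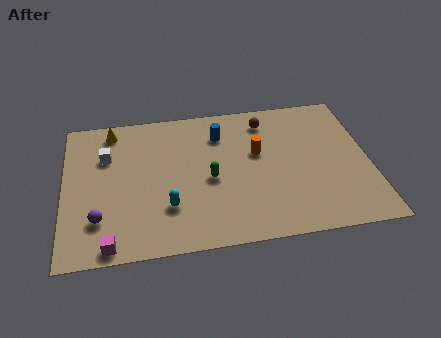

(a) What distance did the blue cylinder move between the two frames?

2.1

The blue cylinder was near (8.6, 5.4) before and (7.4, 7.1) after, so it travelled √(1.2² + 1.7²) ≈ 2.1 units.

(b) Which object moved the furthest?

the yellow cone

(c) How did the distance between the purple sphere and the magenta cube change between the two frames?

-1.6

The distance was about 3.3 in the first image and 1.7 in the second, so they moved 1.6 units closer together.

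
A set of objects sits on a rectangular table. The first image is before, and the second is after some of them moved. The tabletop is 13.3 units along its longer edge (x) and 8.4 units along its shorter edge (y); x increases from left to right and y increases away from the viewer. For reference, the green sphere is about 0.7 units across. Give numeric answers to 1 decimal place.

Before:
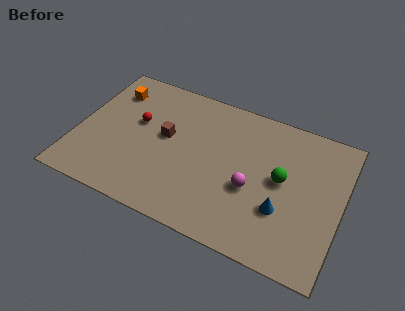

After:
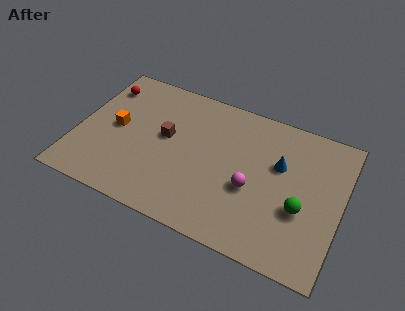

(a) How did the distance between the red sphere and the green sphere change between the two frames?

+3.6

They were about 7.4 units apart before and 11.0 after — 3.6 units further apart.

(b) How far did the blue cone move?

2.5

The blue cone was near (10.5, 2.8) before and (10.1, 5.3) after, so it travelled √(0.4² + 2.5²) ≈ 2.5 units.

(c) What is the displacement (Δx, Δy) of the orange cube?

(0.5, -2.2)

From the two frames, the orange cube sits at roughly (1.4, 6.5) before and (1.9, 4.3) after.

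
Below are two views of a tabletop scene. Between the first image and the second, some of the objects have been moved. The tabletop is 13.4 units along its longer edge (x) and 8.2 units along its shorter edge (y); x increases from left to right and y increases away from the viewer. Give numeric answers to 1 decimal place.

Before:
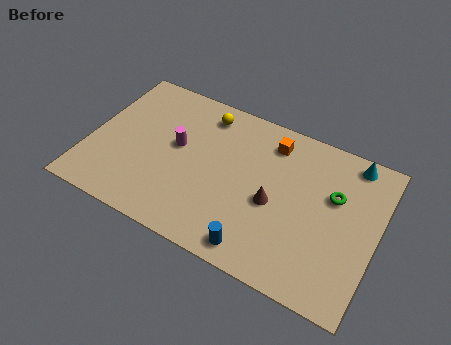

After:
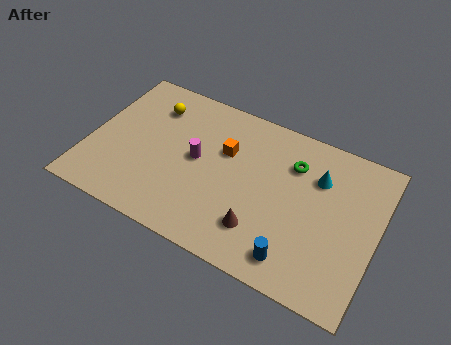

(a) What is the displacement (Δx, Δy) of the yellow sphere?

(-2.4, -0.6)

From the two frames, the yellow sphere sits at roughly (5.0, 6.9) before and (2.6, 6.3) after.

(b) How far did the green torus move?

2.2

The green torus was near (11.3, 5.2) before and (9.3, 6.0) after, so it travelled √(2.0² + 0.8²) ≈ 2.2 units.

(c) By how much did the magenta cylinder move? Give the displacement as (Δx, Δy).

(1.0, -0.3)

The magenta cylinder started near (4.0, 4.6) and ended near (5.0, 4.3).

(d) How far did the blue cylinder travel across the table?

1.7

From (8.3, 1.0) to (10.0, 1.3), the blue cylinder covered √(1.7² + 0.3²) ≈ 1.7 units.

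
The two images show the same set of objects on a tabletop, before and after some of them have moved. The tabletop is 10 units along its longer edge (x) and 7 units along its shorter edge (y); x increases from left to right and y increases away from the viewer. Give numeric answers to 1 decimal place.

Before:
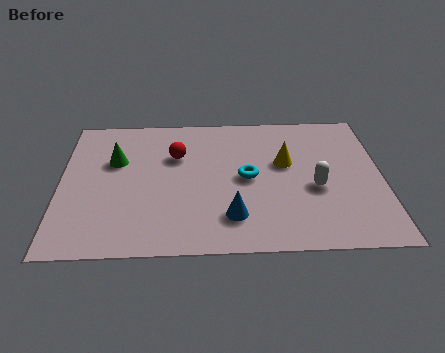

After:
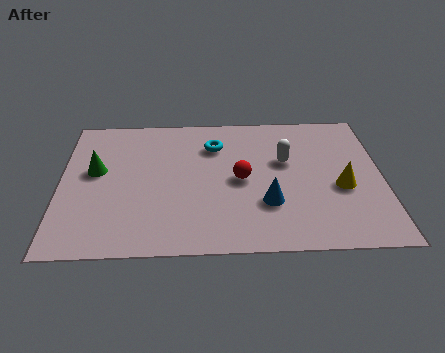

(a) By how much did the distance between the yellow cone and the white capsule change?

+0.6

Before: roughly 1.6 units apart; after: 2.2. That's 0.6 units further apart.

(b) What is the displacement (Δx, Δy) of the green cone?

(-0.6, -0.5)

From the two frames, the green cone sits at roughly (1.7, 4.5) before and (1.1, 4.0) after.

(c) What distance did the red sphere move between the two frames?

2.4

From (3.6, 4.7) to (5.6, 3.4), the red sphere covered √(2.0² + 1.3²) ≈ 2.4 units.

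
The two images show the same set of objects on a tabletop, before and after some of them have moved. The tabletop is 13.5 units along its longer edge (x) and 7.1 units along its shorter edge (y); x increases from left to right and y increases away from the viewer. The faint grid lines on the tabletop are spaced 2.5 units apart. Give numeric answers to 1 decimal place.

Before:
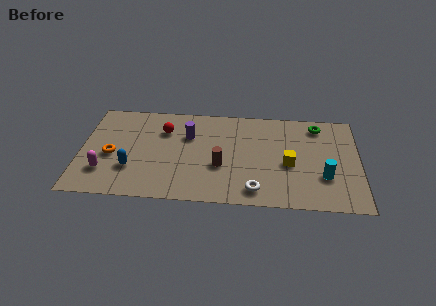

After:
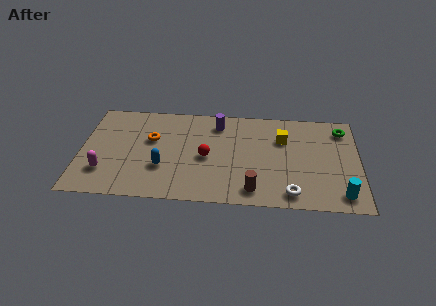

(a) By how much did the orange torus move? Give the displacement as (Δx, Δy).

(1.9, 1.3)

The orange torus started near (1.5, 3.1) and ended near (3.4, 4.4).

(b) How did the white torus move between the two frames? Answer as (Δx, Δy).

(1.7, -0.1)

From the two frames, the white torus sits at roughly (8.5, 1.1) before and (10.2, 1.0) after.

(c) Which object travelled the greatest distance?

the red sphere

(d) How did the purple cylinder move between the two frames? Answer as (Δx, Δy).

(1.4, 1.0)

The purple cylinder was at about (5.2, 4.8) and moved to about (6.6, 5.8).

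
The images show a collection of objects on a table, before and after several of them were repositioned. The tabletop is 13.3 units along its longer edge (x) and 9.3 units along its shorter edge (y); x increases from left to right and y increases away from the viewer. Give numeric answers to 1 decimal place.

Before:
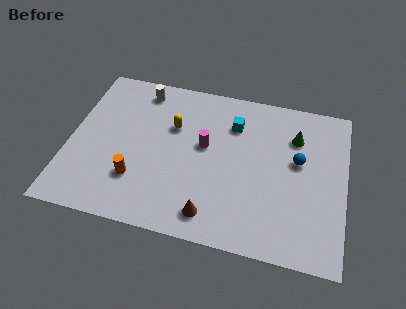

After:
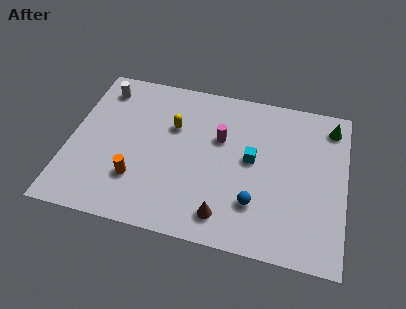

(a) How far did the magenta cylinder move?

0.9

From (6.5, 5.3) to (7.2, 5.9), the magenta cylinder covered √(0.7² + 0.6²) ≈ 0.9 units.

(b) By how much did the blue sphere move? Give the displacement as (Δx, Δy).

(-1.9, -2.9)

From the two frames, the blue sphere sits at roughly (11.0, 5.4) before and (9.1, 2.5) after.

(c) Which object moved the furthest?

the blue sphere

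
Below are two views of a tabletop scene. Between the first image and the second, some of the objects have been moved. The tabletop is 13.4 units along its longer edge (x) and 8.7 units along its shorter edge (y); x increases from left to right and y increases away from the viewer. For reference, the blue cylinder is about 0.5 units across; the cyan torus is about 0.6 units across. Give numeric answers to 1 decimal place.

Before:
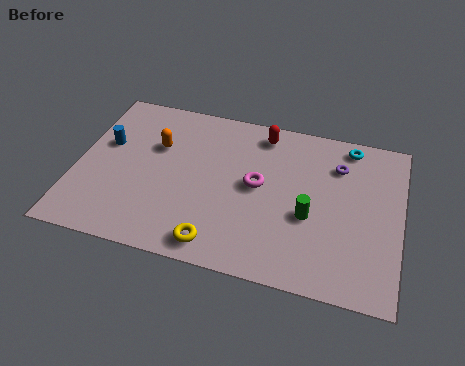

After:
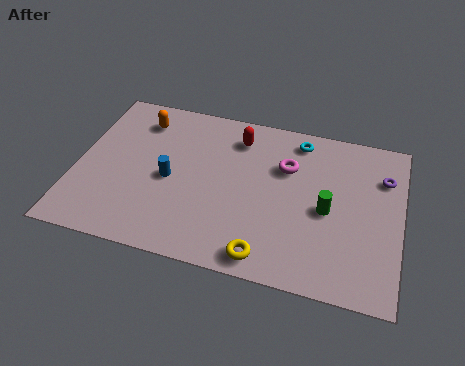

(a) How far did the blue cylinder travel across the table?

3.1

From (1.1, 5.3) to (3.9, 4.0), the blue cylinder covered √(2.8² + 1.3²) ≈ 3.1 units.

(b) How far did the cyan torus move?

2.1

From (11.1, 7.7) to (9.0, 7.5), the cyan torus covered √(2.1² + 0.2²) ≈ 2.1 units.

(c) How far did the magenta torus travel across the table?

1.7

From (7.5, 4.6) to (8.6, 5.9), the magenta torus covered √(1.1² + 1.3²) ≈ 1.7 units.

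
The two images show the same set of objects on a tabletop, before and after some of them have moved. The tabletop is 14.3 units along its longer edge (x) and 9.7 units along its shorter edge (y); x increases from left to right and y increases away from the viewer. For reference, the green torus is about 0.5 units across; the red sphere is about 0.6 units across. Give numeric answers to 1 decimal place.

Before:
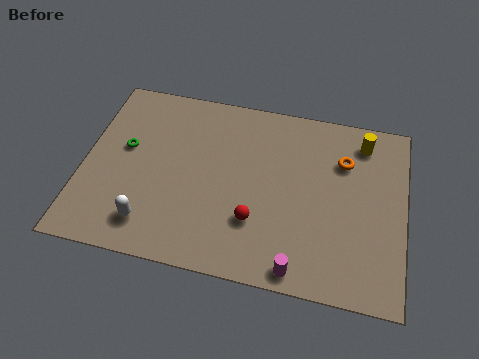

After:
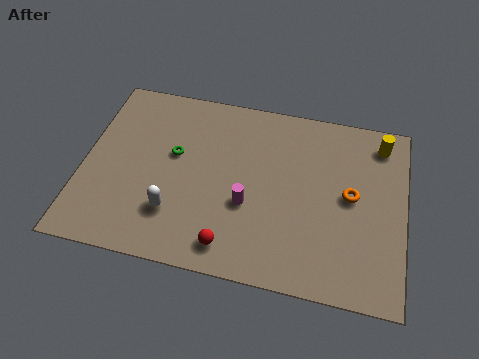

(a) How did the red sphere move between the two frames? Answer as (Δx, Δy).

(-1.0, -1.5)

From the two frames, the red sphere sits at roughly (7.8, 2.9) before and (6.8, 1.4) after.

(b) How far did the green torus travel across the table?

2.2

The green torus was near (1.8, 5.6) before and (4.0, 5.7) after, so it travelled √(2.2² + 0.1²) ≈ 2.2 units.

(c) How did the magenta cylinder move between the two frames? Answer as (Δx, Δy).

(-2.4, 2.8)

From the two frames, the magenta cylinder sits at roughly (9.8, 0.9) before and (7.4, 3.7) after.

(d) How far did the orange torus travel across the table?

1.8

From (11.5, 6.9) to (11.9, 5.1), the orange torus covered √(0.4² + 1.8²) ≈ 1.8 units.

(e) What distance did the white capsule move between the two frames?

1.3

The white capsule moved from about (3.2, 1.8) to (4.2, 2.6), a distance of √(1.0² + 0.8²) ≈ 1.3.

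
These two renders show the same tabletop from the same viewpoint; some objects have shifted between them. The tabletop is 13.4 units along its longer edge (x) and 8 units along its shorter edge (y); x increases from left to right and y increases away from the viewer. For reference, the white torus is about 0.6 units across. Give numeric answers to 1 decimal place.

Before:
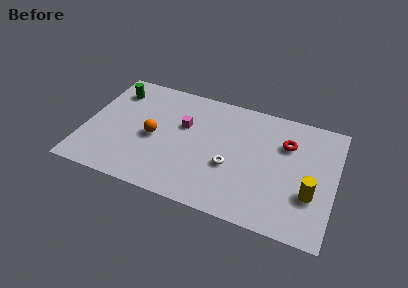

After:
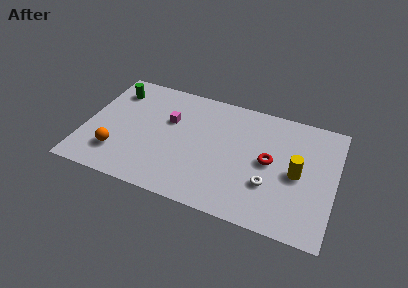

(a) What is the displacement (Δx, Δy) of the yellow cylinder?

(-0.8, 1.1)

From the two frames, the yellow cylinder sits at roughly (12.2, 2.7) before and (11.4, 3.8) after.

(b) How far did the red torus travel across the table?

1.7

From (10.7, 5.6) to (9.9, 4.1), the red torus covered √(0.8² + 1.5²) ≈ 1.7 units.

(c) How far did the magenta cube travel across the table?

0.8

From (5.2, 5.0) to (4.4, 5.1), the magenta cube covered √(0.8² + 0.1²) ≈ 0.8 units.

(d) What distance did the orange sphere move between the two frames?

2.5

The orange sphere moved from about (3.7, 3.7) to (1.9, 2.0), a distance of √(1.8² + 1.7²) ≈ 2.5.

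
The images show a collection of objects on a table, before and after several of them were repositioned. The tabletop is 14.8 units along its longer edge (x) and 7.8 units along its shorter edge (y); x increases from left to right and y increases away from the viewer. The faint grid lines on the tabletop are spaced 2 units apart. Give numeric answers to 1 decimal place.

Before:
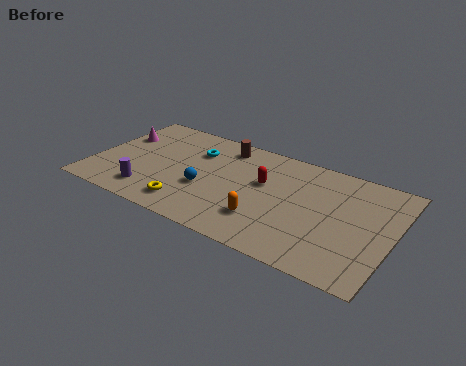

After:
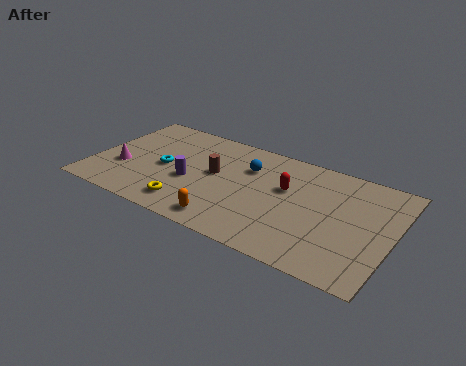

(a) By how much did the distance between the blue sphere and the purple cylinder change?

+0.5

They were about 3.0 units apart before and 3.5 after — 0.5 units further apart.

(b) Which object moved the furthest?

the blue sphere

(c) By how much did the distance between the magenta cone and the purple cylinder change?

-0.9

The distance was about 4.3 in the first image and 3.4 in the second, so they moved 0.9 units closer together.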